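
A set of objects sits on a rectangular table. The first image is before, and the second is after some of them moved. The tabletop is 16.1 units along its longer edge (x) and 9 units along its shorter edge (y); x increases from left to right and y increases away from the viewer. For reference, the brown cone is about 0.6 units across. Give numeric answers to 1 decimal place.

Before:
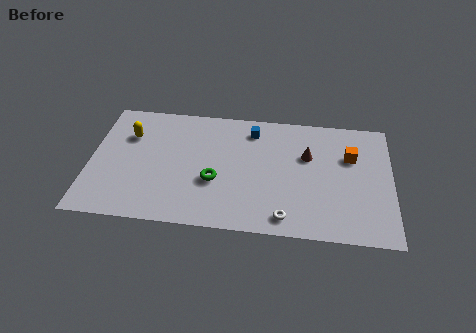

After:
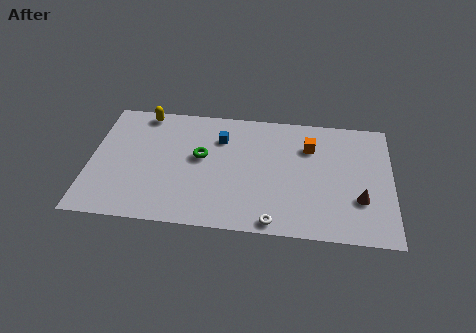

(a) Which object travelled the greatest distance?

the brown cone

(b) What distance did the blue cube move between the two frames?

1.9

The blue cube was near (8.6, 7.4) before and (6.9, 6.6) after, so it travelled √(1.7² + 0.8²) ≈ 1.9 units.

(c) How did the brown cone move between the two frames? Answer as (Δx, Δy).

(2.8, -2.9)

From the two frames, the brown cone sits at roughly (11.6, 5.8) before and (14.4, 2.9) after.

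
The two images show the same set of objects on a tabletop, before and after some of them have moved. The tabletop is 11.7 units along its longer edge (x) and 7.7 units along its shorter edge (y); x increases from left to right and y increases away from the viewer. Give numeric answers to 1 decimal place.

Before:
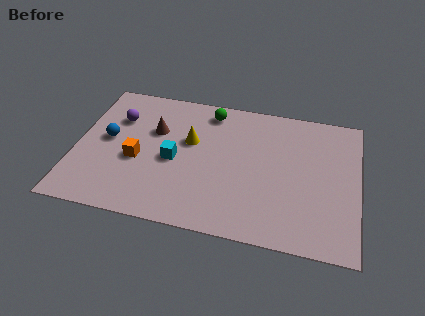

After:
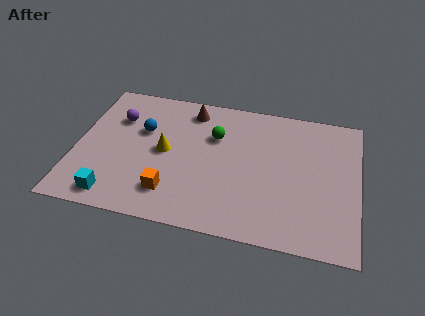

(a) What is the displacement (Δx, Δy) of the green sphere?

(0.3, -1.4)

The green sphere started near (5.4, 6.6) and ended near (5.7, 5.2).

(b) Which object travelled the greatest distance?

the cyan cube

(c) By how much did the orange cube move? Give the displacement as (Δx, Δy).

(1.5, -1.5)

The orange cube was at about (2.6, 3.2) and moved to about (4.1, 1.7).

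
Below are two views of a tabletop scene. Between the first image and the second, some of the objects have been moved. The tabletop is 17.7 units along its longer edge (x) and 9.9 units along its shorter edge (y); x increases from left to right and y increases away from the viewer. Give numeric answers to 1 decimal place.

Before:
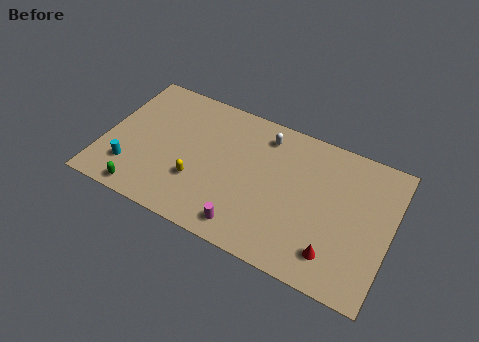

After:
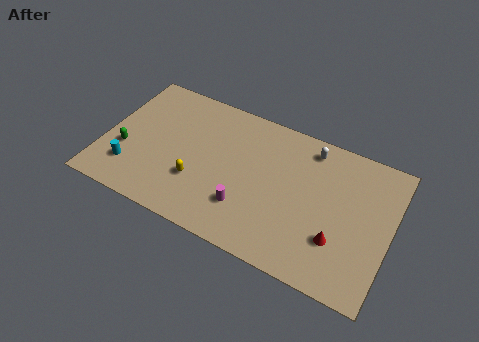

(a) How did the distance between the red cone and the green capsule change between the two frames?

+1.6

Before: roughly 11.7 units apart; after: 13.3. That's 1.6 units further apart.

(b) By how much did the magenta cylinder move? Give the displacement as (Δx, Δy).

(-0.2, 1.3)

The magenta cylinder started near (9.3, 1.4) and ended near (9.1, 2.7).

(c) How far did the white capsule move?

2.8

From (9.6, 8.2) to (12.4, 8.5), the white capsule covered √(2.8² + 0.3²) ≈ 2.8 units.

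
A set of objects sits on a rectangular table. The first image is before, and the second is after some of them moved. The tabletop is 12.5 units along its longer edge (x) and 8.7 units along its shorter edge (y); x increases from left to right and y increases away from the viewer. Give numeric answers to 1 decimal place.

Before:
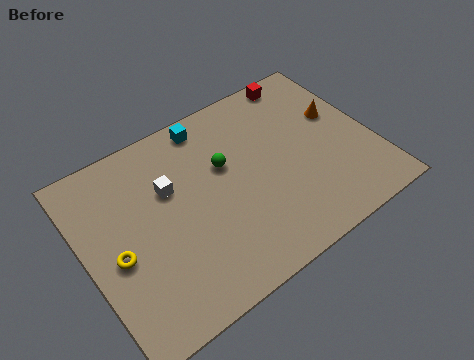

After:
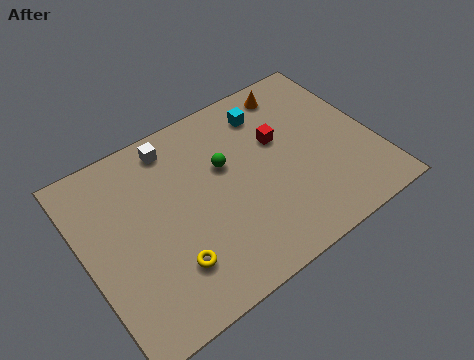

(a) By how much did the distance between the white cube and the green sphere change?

+0.4

Before: roughly 2.4 units apart; after: 2.8. That's 0.4 units further apart.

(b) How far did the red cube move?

3.0

The red cube was near (10.2, 7.9) before and (8.6, 5.4) after, so it travelled √(1.6² + 2.5²) ≈ 3.0 units.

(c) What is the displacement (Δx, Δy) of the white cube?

(0.5, 1.9)

The white cube started near (3.8, 5.6) and ended near (4.3, 7.5).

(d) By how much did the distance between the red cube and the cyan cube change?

-2.7

They were about 4.3 units apart before and 1.6 after — 2.7 units closer together.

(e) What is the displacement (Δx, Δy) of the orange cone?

(-1.6, 2.2)

From the two frames, the orange cone sits at roughly (11.3, 5.3) before and (9.7, 7.5) after.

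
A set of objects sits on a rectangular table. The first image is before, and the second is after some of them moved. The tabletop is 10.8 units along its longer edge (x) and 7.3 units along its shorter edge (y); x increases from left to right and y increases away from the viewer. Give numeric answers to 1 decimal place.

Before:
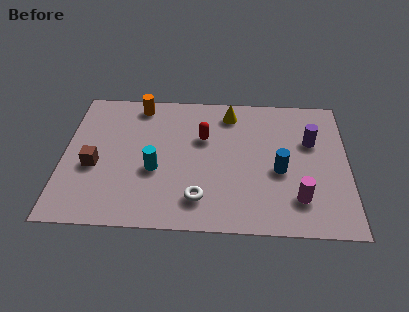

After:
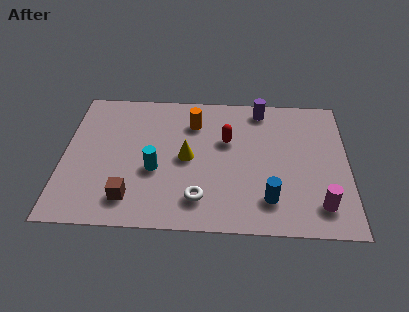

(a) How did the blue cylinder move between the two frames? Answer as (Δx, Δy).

(-0.4, -1.5)

From the two frames, the blue cylinder sits at roughly (8.2, 3.1) before and (7.8, 1.6) after.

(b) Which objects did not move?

the cyan cylinder and the white torus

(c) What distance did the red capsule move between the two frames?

0.9

From (5.3, 4.7) to (6.2, 4.6), the red capsule covered √(0.9² + 0.1²) ≈ 0.9 units.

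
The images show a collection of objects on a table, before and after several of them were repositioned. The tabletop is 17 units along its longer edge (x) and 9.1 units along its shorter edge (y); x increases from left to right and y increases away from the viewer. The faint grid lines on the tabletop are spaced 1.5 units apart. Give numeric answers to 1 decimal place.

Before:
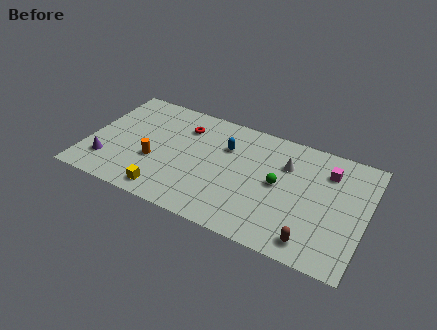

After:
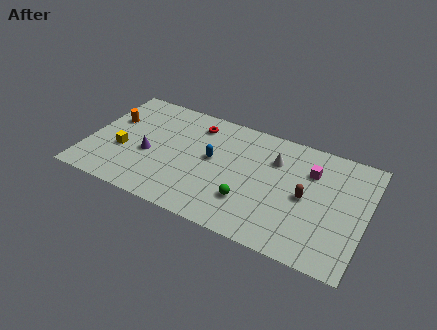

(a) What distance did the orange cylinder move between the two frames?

3.8

The orange cylinder was near (4.2, 3.4) before and (1.2, 5.8) after, so it travelled √(3.0² + 2.4²) ≈ 3.8 units.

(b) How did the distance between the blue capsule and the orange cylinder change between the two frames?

+1.4

They were about 5.0 units apart before and 6.4 after — 1.4 units further apart.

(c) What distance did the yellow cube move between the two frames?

3.8

From (5.2, 1.2) to (2.2, 3.5), the yellow cube covered √(3.0² + 2.3²) ≈ 3.8 units.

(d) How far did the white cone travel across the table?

0.7

The white cone was near (12.0, 6.4) before and (11.3, 6.5) after, so it travelled √(0.7² + 0.1²) ≈ 0.7 units.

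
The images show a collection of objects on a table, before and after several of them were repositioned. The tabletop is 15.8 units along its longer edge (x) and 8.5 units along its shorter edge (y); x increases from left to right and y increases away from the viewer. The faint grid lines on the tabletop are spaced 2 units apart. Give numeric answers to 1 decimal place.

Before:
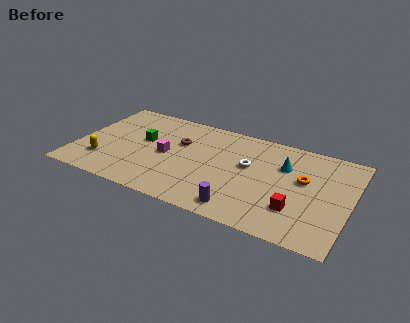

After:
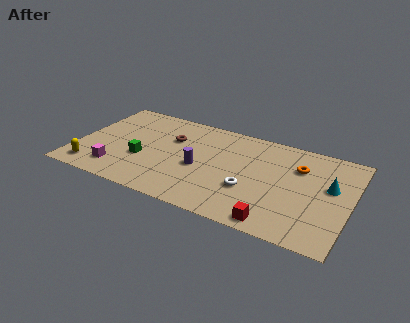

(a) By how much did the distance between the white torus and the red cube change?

-1.3

The distance was about 4.0 in the first image and 2.7 in the second, so they moved 1.3 units closer together.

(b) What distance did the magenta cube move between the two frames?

3.5

The magenta cube moved from about (5.2, 4.1) to (2.6, 1.7), a distance of √(2.6² + 2.4²) ≈ 3.5.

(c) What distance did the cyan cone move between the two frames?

2.8

The cyan cone was near (11.9, 5.8) before and (14.6, 5.0) after, so it travelled √(2.7² + 0.8²) ≈ 2.8 units.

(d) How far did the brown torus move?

0.5

The brown torus moved from about (5.8, 5.5) to (5.3, 5.7), a distance of √(0.5² + 0.2²) ≈ 0.5.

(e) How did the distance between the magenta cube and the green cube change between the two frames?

+0.3

The distance was about 1.7 in the first image and 2.0 in the second, so they moved 0.3 units further apart.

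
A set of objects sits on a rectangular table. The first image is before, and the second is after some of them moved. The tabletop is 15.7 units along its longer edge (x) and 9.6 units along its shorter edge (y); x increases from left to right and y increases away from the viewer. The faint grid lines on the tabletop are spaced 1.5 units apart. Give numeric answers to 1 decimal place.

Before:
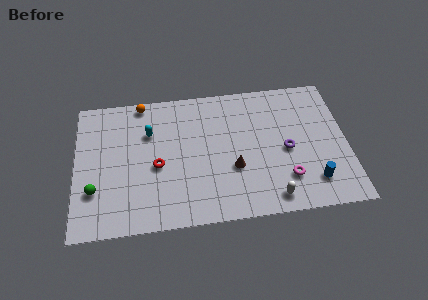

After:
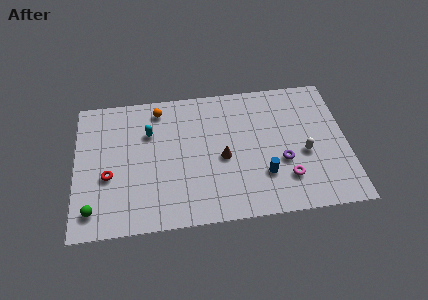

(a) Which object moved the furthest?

the white capsule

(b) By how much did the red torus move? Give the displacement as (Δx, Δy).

(-2.8, -0.4)

The red torus was at about (4.7, 4.2) and moved to about (1.9, 3.8).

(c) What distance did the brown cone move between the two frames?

1.0

The brown cone was near (9.1, 3.5) before and (8.5, 4.3) after, so it travelled √(0.6² + 0.8²) ≈ 1.0 units.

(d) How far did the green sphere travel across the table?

1.3

The green sphere was near (1.1, 2.9) before and (1.0, 1.6) after, so it travelled √(0.1² + 1.3²) ≈ 1.3 units.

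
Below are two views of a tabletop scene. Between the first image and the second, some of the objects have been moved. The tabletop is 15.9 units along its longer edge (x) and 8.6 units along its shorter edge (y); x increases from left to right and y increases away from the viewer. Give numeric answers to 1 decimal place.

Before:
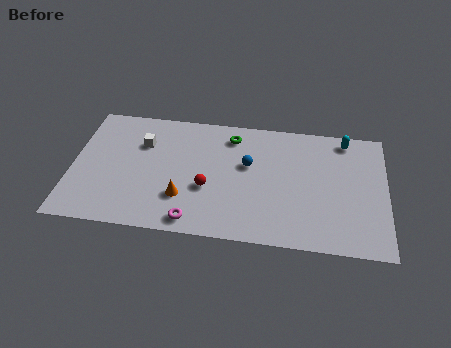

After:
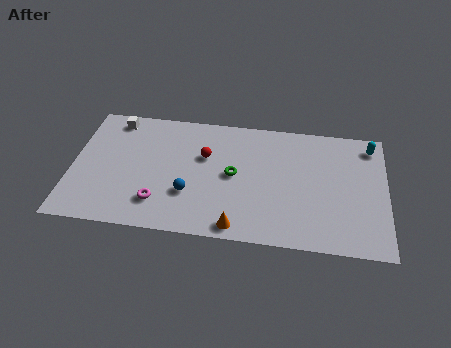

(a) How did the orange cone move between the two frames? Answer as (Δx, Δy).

(2.8, -1.6)

The orange cone was at about (5.7, 2.5) and moved to about (8.5, 0.9).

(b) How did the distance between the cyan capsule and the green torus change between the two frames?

+1.7

They were about 5.8 units apart before and 7.5 after — 1.7 units further apart.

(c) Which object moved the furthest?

the blue sphere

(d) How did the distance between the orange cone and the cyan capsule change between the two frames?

-0.4

The distance was about 9.6 in the first image and 9.2 in the second, so they moved 0.4 units closer together.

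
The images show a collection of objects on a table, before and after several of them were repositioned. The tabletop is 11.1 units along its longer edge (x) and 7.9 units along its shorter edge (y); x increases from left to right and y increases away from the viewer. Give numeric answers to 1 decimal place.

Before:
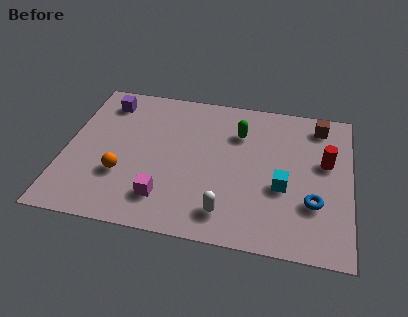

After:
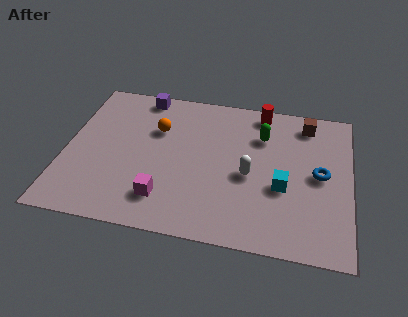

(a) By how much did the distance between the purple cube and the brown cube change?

-1.9

They were about 8.4 units apart before and 6.5 after — 1.9 units closer together.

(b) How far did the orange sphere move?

3.0

From (2.3, 2.6) to (3.5, 5.3), the orange sphere covered √(1.2² + 2.7²) ≈ 3.0 units.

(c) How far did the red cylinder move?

3.5

The red cylinder was near (10.1, 4.7) before and (7.5, 7.0) after, so it travelled √(2.6² + 2.3²) ≈ 3.5 units.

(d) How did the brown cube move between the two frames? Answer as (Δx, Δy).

(-0.5, 0.0)

The brown cube was at about (9.8, 6.7) and moved to about (9.3, 6.7).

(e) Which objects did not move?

the cyan cube and the magenta cube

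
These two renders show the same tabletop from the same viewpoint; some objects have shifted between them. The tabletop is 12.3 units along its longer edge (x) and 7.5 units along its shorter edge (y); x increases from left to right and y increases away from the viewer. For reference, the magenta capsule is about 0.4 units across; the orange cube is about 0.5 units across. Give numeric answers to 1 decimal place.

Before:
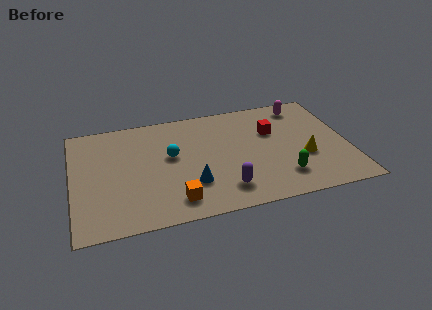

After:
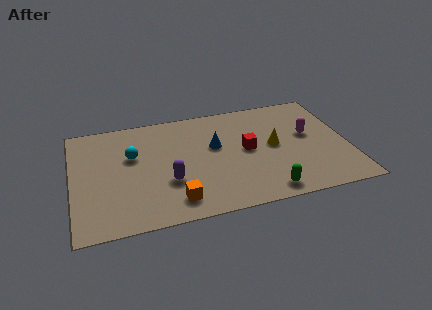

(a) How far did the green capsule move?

1.1

From (9.2, 1.7) to (8.4, 0.9), the green capsule covered √(0.8² + 0.8²) ≈ 1.1 units.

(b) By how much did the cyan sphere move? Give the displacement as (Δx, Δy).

(-1.7, 0.4)

The cyan sphere started near (4.4, 4.3) and ended near (2.7, 4.7).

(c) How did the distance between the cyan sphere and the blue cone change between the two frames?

+1.5

The distance was about 2.2 in the first image and 3.7 in the second, so they moved 1.5 units further apart.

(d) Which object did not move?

the orange cube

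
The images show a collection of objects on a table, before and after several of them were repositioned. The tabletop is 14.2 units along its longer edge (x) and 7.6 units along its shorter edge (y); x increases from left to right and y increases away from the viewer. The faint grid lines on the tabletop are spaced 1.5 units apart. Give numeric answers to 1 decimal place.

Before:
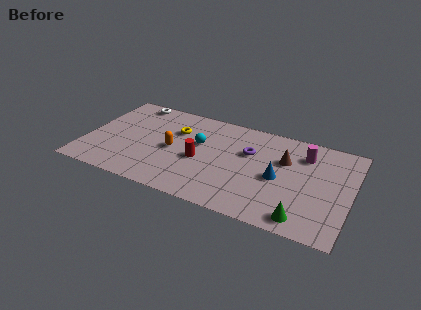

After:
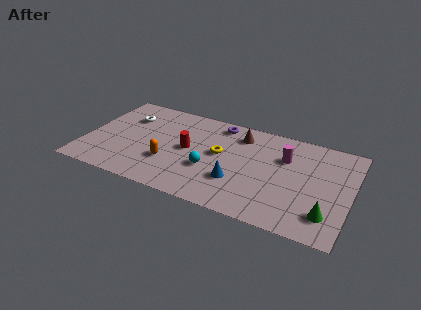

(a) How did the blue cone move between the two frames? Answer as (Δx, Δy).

(-2.1, -1.1)

The blue cone was at about (10.4, 3.5) and moved to about (8.3, 2.4).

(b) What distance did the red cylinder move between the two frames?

0.9

The red cylinder moved from about (6.2, 3.3) to (5.5, 3.9), a distance of √(0.7² + 0.6²) ≈ 0.9.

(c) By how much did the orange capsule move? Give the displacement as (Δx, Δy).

(-0.1, -1.1)

From the two frames, the orange capsule sits at roughly (4.7, 3.6) before and (4.6, 2.5) after.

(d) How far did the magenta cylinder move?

1.2

The magenta cylinder was near (11.6, 5.8) before and (10.6, 5.2) after, so it travelled √(1.0² + 0.6²) ≈ 1.2 units.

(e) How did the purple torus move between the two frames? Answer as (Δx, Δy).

(-1.8, 1.7)

The purple torus was at about (8.7, 4.9) and moved to about (6.9, 6.6).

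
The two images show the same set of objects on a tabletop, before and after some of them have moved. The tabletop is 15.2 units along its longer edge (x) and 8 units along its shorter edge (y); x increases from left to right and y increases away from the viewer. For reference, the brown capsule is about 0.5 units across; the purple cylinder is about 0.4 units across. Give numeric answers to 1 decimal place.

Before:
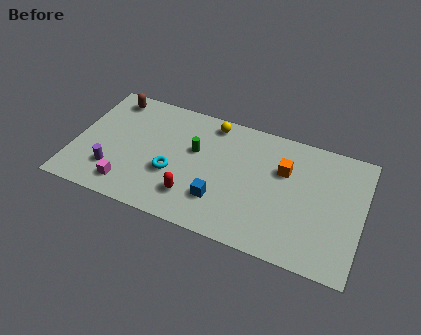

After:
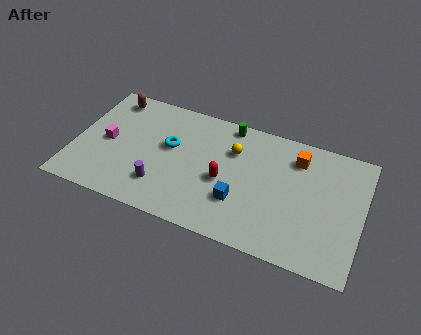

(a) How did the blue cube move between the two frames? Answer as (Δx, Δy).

(1.0, 0.3)

The blue cube was at about (7.9, 2.2) and moved to about (8.9, 2.5).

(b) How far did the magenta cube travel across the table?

2.9

The magenta cube moved from about (3.1, 1.4) to (1.7, 3.9), a distance of √(1.4² + 2.5²) ≈ 2.9.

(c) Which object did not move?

the brown capsule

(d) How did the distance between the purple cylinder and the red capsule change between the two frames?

-0.8

The distance was about 4.3 in the first image and 3.5 in the second, so they moved 0.8 units closer together.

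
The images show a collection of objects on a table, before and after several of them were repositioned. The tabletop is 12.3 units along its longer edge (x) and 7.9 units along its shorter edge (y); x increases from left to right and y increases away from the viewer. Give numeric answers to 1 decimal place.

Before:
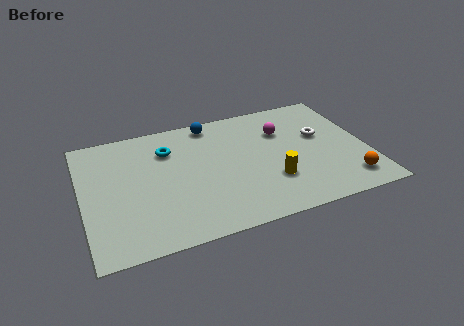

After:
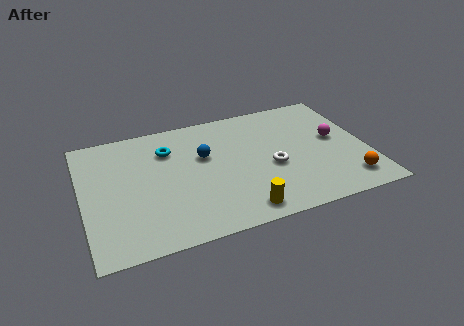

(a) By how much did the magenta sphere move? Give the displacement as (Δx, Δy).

(2.2, -1.2)

From the two frames, the magenta sphere sits at roughly (8.8, 5.5) before and (11.0, 4.3) after.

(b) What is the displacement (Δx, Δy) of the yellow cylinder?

(-1.5, -1.4)

The yellow cylinder started near (8.0, 2.4) and ended near (6.5, 1.0).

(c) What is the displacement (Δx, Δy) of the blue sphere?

(-0.5, -2.1)

From the two frames, the blue sphere sits at roughly (5.8, 7.0) before and (5.3, 4.9) after.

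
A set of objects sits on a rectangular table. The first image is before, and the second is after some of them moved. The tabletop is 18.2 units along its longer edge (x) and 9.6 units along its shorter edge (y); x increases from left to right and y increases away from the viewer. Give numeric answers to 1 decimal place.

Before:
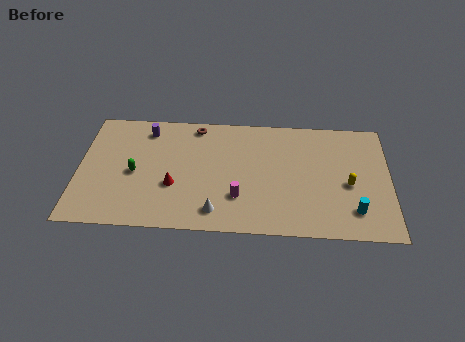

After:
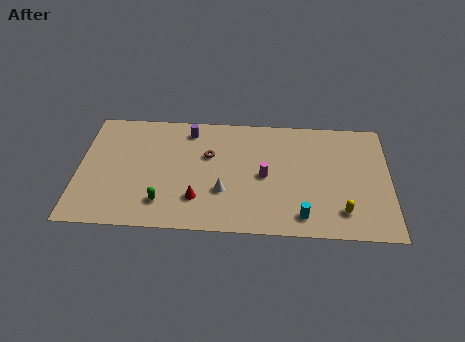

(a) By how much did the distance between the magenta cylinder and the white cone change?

+1.0

The distance was about 1.8 in the first image and 2.8 in the second, so they moved 1.0 units further apart.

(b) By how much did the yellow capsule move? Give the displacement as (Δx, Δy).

(-0.4, -2.2)

The yellow capsule was at about (15.8, 4.2) and moved to about (15.4, 2.0).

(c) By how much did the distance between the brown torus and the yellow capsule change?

-1.2

Before: roughly 10.0 units apart; after: 8.8. That's 1.2 units closer together.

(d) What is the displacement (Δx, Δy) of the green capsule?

(1.7, -2.3)

The green capsule started near (3.3, 4.4) and ended near (5.0, 2.1).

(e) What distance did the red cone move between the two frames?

1.7

The red cone moved from about (5.6, 3.5) to (7.0, 2.5), a distance of √(1.4² + 1.0²) ≈ 1.7.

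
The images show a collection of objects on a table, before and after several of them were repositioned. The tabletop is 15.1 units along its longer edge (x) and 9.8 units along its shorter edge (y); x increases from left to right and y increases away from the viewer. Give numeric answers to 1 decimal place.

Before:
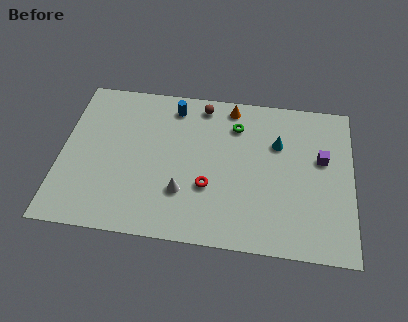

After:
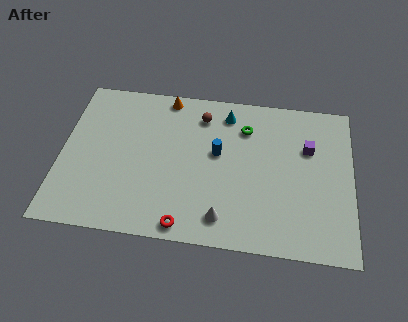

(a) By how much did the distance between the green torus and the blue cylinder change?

-1.1

Before: roughly 3.4 units apart; after: 2.3. That's 1.1 units closer together.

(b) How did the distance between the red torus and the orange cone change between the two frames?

+2.7

The distance was about 5.4 in the first image and 8.1 in the second, so they moved 2.7 units further apart.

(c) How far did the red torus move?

2.7

From (7.7, 3.4) to (6.6, 0.9), the red torus covered √(1.1² + 2.5²) ≈ 2.7 units.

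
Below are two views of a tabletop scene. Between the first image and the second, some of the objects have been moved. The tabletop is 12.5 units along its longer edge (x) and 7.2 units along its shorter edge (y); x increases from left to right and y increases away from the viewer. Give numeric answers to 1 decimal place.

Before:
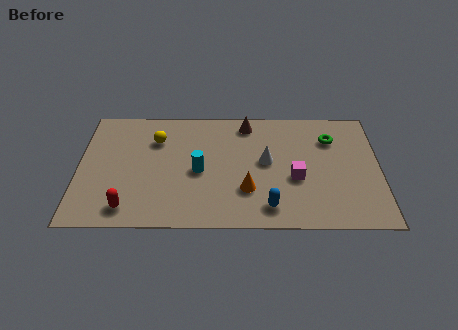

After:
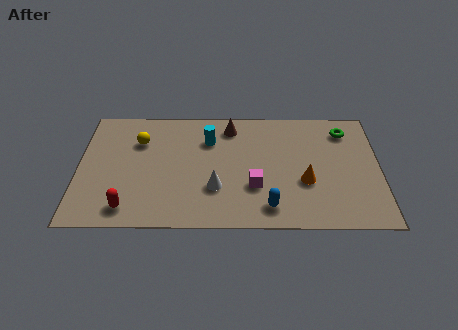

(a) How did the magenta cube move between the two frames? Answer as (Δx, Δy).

(-1.7, -0.5)

The magenta cube started near (9.0, 2.9) and ended near (7.3, 2.4).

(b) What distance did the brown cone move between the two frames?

0.7

The brown cone moved from about (7.0, 6.2) to (6.3, 6.0), a distance of √(0.7² + 0.2²) ≈ 0.7.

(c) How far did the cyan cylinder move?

1.9

From (5.0, 3.3) to (5.4, 5.2), the cyan cylinder covered √(0.4² + 1.9²) ≈ 1.9 units.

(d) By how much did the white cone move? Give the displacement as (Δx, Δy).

(-2.1, -1.6)

The white cone was at about (7.8, 3.9) and moved to about (5.7, 2.3).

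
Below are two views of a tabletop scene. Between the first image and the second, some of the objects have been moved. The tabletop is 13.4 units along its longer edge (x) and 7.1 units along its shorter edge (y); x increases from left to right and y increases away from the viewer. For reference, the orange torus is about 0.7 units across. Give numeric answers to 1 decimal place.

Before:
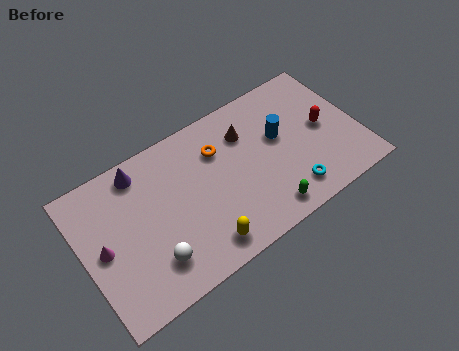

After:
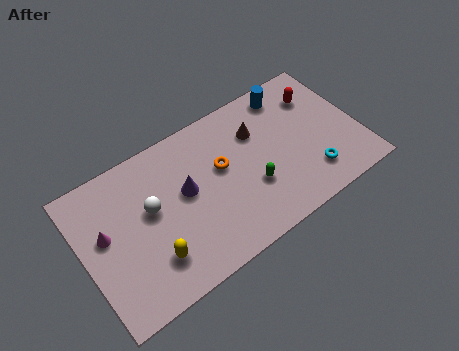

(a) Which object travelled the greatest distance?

the purple cone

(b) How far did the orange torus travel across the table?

0.9

The orange torus was near (6.8, 5.1) before and (6.8, 4.2) after, so it travelled √(0.0² + 0.9²) ≈ 0.9 units.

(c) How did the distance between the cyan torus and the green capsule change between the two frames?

+1.6

The distance was about 1.3 in the first image and 2.9 in the second, so they moved 1.6 units further apart.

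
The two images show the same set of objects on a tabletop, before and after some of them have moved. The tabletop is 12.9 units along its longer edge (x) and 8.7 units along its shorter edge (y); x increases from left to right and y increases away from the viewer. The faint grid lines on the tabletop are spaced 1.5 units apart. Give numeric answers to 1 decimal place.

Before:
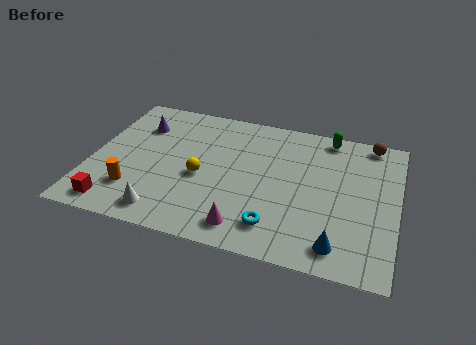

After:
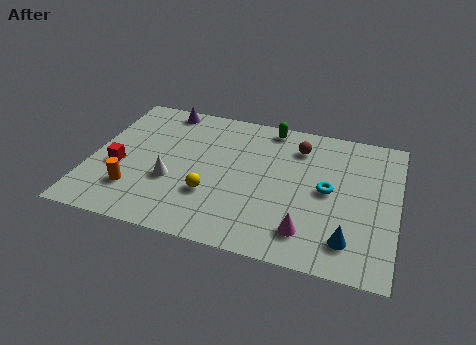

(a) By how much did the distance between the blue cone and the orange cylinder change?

+0.4

The distance was about 8.6 in the first image and 9.0 in the second, so they moved 0.4 units further apart.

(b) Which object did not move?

the orange cylinder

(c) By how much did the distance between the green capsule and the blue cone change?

+0.6

They were about 6.5 units apart before and 7.1 after — 0.6 units further apart.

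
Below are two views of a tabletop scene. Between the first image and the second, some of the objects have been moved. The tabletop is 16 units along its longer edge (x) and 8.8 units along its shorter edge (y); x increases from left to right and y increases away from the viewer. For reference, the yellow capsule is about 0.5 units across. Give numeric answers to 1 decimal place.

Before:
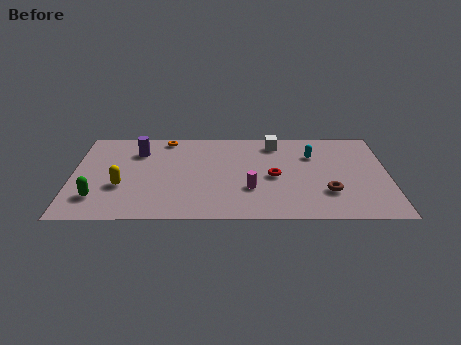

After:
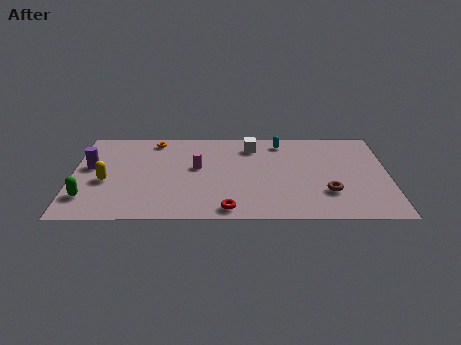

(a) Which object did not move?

the brown torus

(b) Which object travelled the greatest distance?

the red torus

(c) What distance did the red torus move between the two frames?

3.9

The red torus was near (10.2, 4.1) before and (7.9, 1.0) after, so it travelled √(2.3² + 3.1²) ≈ 3.9 units.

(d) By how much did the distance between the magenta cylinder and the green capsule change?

-1.5

Before: roughly 7.7 units apart; after: 6.2. That's 1.5 units closer together.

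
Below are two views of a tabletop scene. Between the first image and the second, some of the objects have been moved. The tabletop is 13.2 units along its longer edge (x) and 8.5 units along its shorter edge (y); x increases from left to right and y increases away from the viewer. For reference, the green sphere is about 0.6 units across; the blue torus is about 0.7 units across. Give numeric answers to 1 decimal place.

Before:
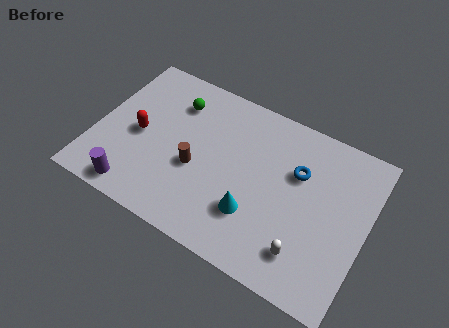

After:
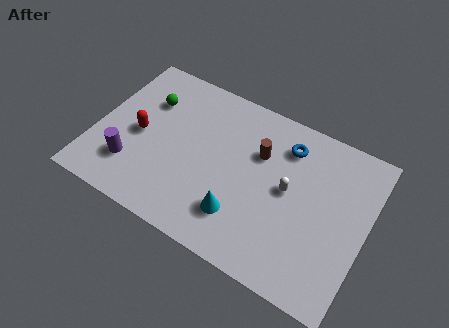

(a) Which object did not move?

the red capsule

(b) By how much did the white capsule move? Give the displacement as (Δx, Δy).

(-1.2, 2.7)

The white capsule started near (10.6, 1.8) and ended near (9.4, 4.5).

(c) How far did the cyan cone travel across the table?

0.7

The cyan cone moved from about (8.0, 2.5) to (7.4, 2.1), a distance of √(0.6² + 0.4²) ≈ 0.7.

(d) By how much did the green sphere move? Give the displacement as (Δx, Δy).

(-1.3, -0.5)

The green sphere started near (3.5, 6.5) and ended near (2.2, 6.0).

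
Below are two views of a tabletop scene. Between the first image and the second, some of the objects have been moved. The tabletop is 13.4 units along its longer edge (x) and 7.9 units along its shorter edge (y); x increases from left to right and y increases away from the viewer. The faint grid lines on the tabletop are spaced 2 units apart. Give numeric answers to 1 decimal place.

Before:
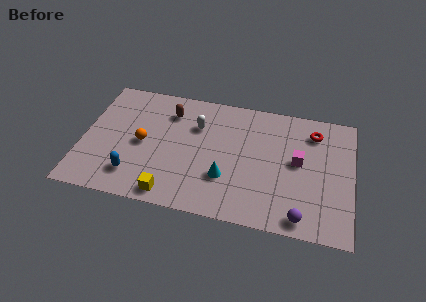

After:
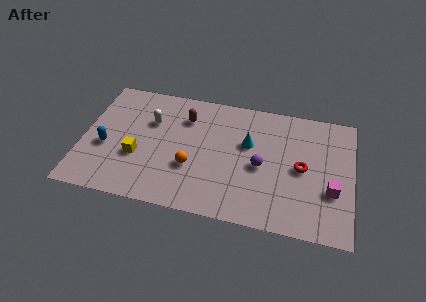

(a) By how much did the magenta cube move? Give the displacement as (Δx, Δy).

(1.7, -1.5)

The magenta cube was at about (10.7, 4.3) and moved to about (12.4, 2.8).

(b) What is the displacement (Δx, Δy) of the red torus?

(-0.5, -2.4)

The red torus was at about (11.4, 6.3) and moved to about (10.9, 3.9).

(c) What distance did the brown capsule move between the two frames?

0.8

The brown capsule was near (4.2, 6.1) before and (5.0, 5.9) after, so it travelled √(0.8² + 0.2²) ≈ 0.8 units.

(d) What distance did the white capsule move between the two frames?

2.3

From (5.6, 5.5) to (3.3, 5.3), the white capsule covered √(2.3² + 0.2²) ≈ 2.3 units.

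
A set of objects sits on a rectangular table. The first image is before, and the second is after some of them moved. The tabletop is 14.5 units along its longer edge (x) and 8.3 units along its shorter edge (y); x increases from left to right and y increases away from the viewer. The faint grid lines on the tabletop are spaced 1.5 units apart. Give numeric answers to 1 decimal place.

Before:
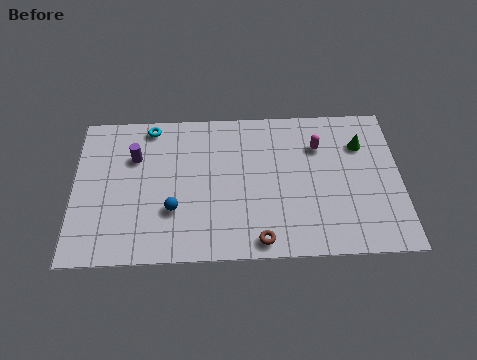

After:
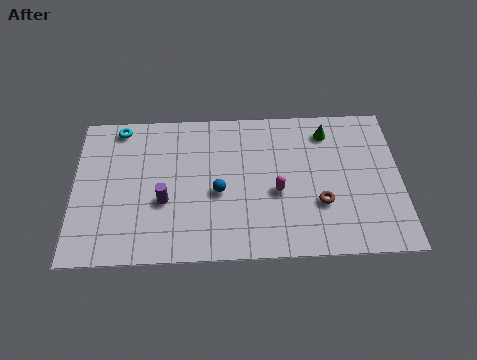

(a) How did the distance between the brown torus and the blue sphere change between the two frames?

+0.4

The distance was about 4.2 in the first image and 4.6 in the second, so they moved 0.4 units further apart.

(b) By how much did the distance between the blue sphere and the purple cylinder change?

-1.0

Before: roughly 3.4 units apart; after: 2.4. That's 1.0 units closer together.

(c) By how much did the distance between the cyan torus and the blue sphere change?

+1.0

They were about 4.8 units apart before and 5.8 after — 1.0 units further apart.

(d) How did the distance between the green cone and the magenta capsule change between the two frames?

+2.1

Before: roughly 1.9 units apart; after: 4.0. That's 2.1 units further apart.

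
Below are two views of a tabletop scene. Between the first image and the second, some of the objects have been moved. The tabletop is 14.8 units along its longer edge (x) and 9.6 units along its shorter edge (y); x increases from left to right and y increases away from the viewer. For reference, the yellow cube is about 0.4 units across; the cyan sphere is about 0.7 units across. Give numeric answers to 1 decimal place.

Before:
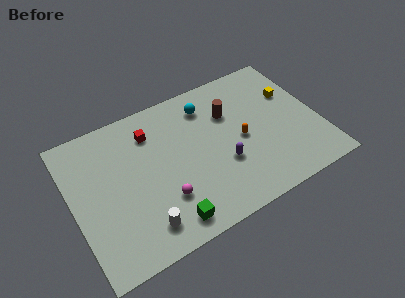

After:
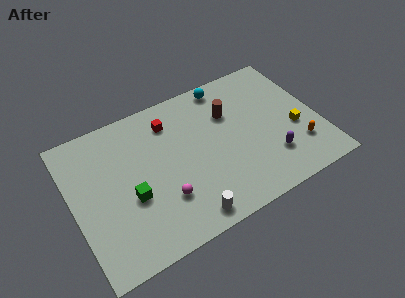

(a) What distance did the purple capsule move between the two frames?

2.9

The purple capsule moved from about (8.8, 3.4) to (11.6, 2.5), a distance of √(2.8² + 0.9²) ≈ 2.9.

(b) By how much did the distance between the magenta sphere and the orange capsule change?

+2.9

Before: roughly 5.3 units apart; after: 8.2. That's 2.9 units further apart.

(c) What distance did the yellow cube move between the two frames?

2.5

The yellow cube was near (13.5, 6.3) before and (13.3, 3.8) after, so it travelled √(0.2² + 2.5²) ≈ 2.5 units.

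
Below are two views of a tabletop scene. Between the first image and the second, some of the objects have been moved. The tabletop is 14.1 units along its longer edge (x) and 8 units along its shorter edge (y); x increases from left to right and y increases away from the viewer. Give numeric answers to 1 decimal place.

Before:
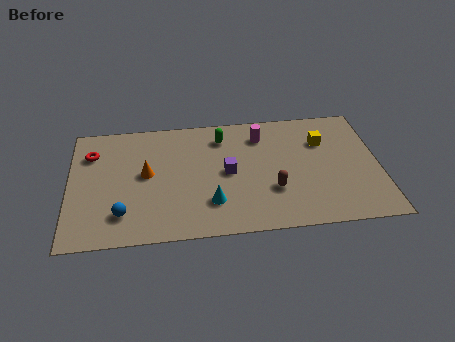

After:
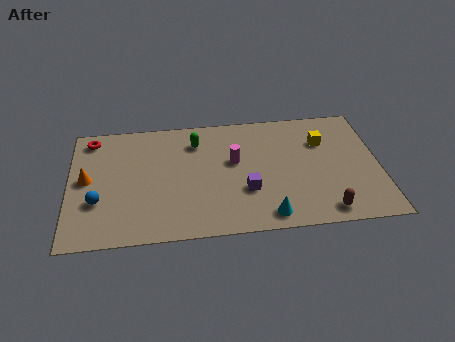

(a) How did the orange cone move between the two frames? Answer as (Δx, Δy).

(-2.7, -0.1)

The orange cone started near (3.5, 4.3) and ended near (0.8, 4.2).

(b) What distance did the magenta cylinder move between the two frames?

2.1

The magenta cylinder moved from about (8.8, 6.3) to (7.5, 4.7), a distance of √(1.3² + 1.6²) ≈ 2.1.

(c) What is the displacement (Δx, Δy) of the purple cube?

(0.8, -1.3)

From the two frames, the purple cube sits at roughly (7.2, 4.0) before and (8.0, 2.7) after.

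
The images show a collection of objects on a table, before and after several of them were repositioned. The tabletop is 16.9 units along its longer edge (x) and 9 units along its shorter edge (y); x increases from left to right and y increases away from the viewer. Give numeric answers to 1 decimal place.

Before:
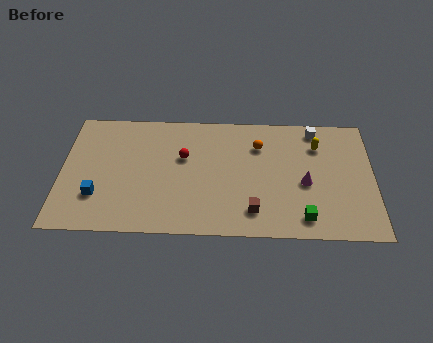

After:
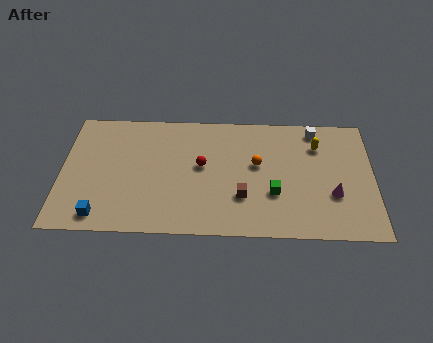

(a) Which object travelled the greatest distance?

the green cube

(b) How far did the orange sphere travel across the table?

1.4

From (10.7, 6.6) to (10.6, 5.2), the orange sphere covered √(0.1² + 1.4²) ≈ 1.4 units.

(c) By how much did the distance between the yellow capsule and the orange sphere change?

+0.4

They were about 3.2 units apart before and 3.6 after — 0.4 units further apart.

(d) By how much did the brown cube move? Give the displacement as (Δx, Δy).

(-0.6, 1.0)

The brown cube started near (10.4, 1.8) and ended near (9.8, 2.8).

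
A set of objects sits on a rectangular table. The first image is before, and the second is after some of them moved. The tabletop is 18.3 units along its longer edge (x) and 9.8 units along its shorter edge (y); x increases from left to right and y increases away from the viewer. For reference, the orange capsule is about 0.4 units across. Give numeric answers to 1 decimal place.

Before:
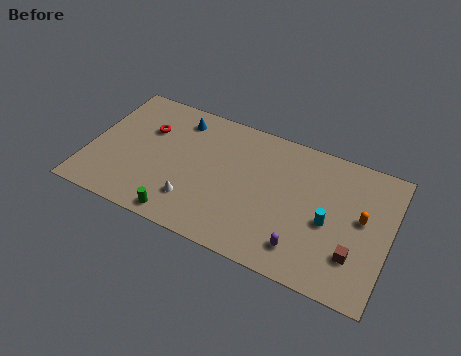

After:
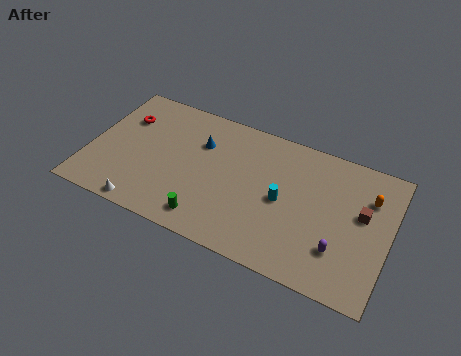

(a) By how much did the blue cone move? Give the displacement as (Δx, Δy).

(1.5, -1.3)

From the two frames, the blue cone sits at roughly (5.1, 8.1) before and (6.6, 6.8) after.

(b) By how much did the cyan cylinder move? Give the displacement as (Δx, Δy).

(-2.8, 0.4)

The cyan cylinder was at about (14.7, 4.3) and moved to about (11.9, 4.7).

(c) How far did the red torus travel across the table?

1.5

The red torus moved from about (3.3, 6.6) to (1.8, 6.9), a distance of √(1.5² + 0.3²) ≈ 1.5.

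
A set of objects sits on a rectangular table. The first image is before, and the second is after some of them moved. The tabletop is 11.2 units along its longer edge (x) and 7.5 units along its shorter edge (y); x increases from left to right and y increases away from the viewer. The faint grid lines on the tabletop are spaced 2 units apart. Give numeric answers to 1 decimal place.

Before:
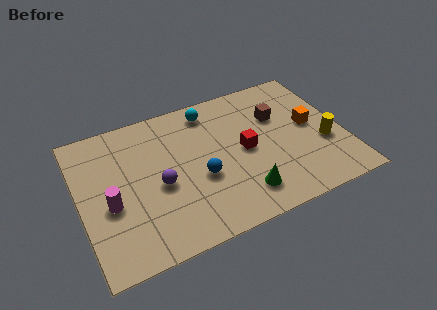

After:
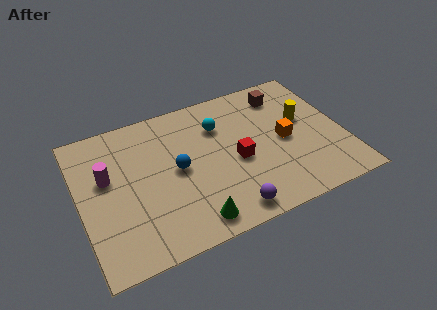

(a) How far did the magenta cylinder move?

1.4

The magenta cylinder was near (1.2, 3.1) before and (1.2, 4.5) after, so it travelled √(0.0² + 1.4²) ≈ 1.4 units.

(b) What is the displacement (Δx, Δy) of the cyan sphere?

(0.3, -1.0)

The cyan sphere was at about (5.8, 6.4) and moved to about (6.1, 5.4).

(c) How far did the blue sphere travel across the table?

1.2

The blue sphere was near (5.0, 3.0) before and (4.1, 3.8) after, so it travelled √(0.9² + 0.8²) ≈ 1.2 units.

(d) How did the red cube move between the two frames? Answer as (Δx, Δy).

(-0.4, -0.4)

The red cube started near (7.0, 3.7) and ended near (6.6, 3.3).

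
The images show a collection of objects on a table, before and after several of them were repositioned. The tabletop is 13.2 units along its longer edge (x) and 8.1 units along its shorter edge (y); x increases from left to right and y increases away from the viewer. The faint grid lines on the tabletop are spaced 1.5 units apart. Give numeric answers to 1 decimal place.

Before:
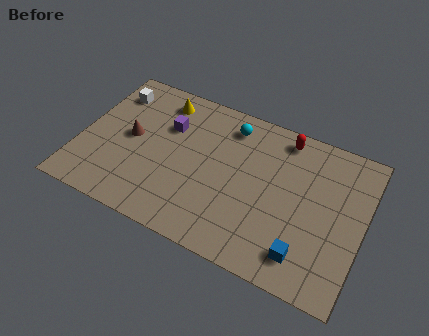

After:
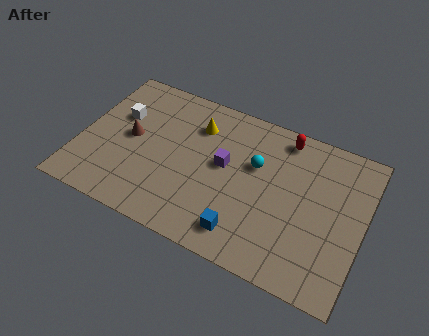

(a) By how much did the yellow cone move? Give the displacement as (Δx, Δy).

(1.8, -0.7)

The yellow cone started near (3.4, 6.8) and ended near (5.2, 6.1).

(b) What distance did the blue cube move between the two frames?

2.8

From (10.8, 1.5) to (8.0, 1.4), the blue cube covered √(2.8² + 0.1²) ≈ 2.8 units.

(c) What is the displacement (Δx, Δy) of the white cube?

(0.5, -1.2)

From the two frames, the white cube sits at roughly (1.1, 6.4) before and (1.6, 5.2) after.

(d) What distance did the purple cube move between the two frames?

3.0

From (3.9, 5.5) to (6.7, 4.5), the purple cube covered √(2.8² + 1.0²) ≈ 3.0 units.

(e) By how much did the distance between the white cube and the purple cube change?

+2.2

The distance was about 2.9 in the first image and 5.1 in the second, so they moved 2.2 units further apart.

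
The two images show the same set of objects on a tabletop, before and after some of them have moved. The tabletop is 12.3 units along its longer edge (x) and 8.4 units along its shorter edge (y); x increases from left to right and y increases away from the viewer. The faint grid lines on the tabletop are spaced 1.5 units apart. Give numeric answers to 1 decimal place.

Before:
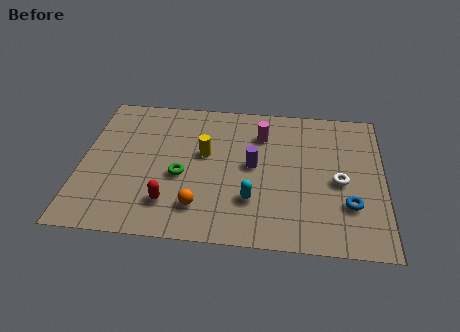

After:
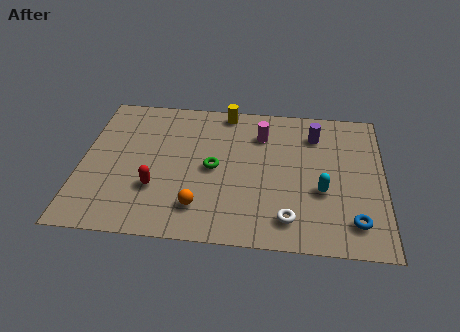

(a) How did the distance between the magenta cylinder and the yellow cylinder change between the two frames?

-0.7

Before: roughly 2.7 units apart; after: 2.0. That's 0.7 units closer together.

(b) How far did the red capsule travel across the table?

1.0

The red capsule was near (3.7, 1.9) before and (3.1, 2.7) after, so it travelled √(0.6² + 0.8²) ≈ 1.0 units.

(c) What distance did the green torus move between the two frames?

1.4

From (4.1, 3.5) to (5.4, 4.1), the green torus covered √(1.3² + 0.6²) ≈ 1.4 units.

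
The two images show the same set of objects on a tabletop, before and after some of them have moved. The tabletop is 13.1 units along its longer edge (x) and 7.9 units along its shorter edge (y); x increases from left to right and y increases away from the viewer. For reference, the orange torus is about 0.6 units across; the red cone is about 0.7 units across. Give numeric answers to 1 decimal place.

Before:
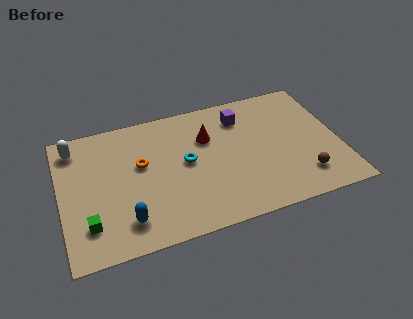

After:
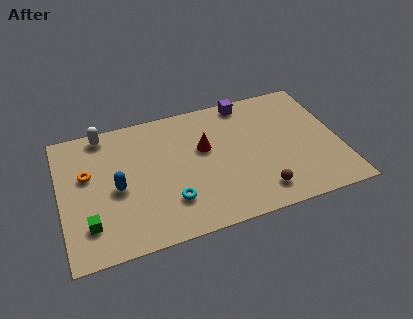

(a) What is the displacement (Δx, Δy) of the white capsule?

(1.4, 0.5)

The white capsule was at about (0.8, 6.6) and moved to about (2.2, 7.1).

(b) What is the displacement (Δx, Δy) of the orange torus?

(-2.5, 0.1)

The orange torus was at about (3.8, 4.7) and moved to about (1.3, 4.8).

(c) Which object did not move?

the green cube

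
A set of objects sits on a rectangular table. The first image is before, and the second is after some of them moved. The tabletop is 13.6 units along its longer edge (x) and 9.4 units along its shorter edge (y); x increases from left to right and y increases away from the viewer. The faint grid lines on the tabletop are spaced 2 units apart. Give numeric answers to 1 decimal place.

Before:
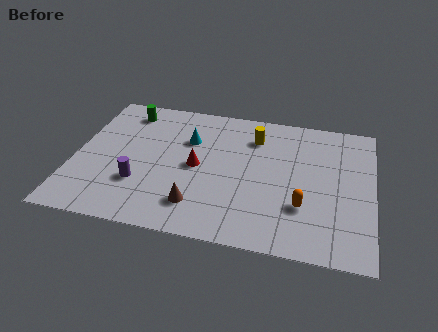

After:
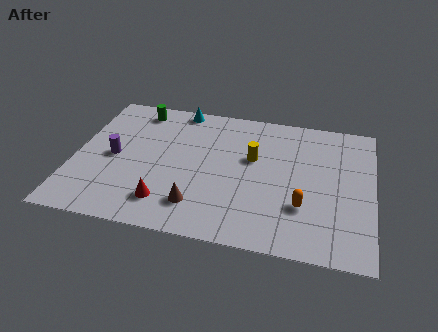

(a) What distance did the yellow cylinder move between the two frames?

1.5

From (8.1, 7.2) to (8.1, 5.7), the yellow cylinder covered √(0.0² + 1.5²) ≈ 1.5 units.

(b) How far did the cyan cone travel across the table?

2.3

The cyan cone was near (5.1, 6.4) before and (4.5, 8.6) after, so it travelled √(0.6² + 2.2²) ≈ 2.3 units.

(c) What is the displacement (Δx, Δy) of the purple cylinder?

(-1.3, 1.6)

From the two frames, the purple cylinder sits at roughly (3.1, 2.9) before and (1.8, 4.5) after.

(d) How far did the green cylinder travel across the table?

0.5

The green cylinder moved from about (2.1, 7.9) to (2.6, 8.1), a distance of √(0.5² + 0.2²) ≈ 0.5.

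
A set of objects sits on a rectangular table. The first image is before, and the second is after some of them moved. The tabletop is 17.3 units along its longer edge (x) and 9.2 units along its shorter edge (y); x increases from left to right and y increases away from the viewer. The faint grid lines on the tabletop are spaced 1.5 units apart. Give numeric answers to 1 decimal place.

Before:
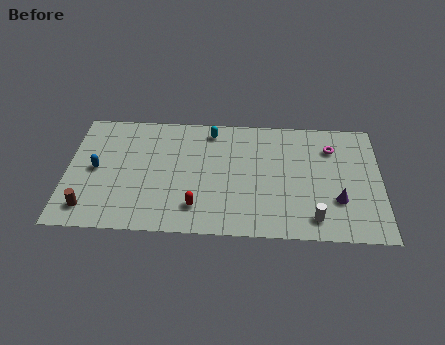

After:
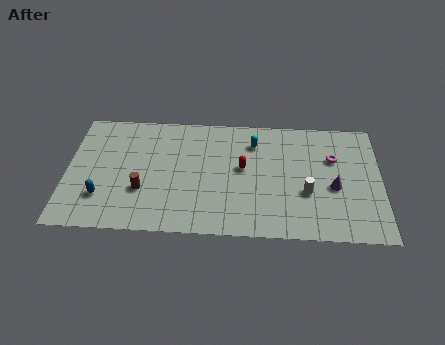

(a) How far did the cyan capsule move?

2.5

The cyan capsule moved from about (7.9, 7.9) to (10.3, 7.1), a distance of √(2.4² + 0.8²) ≈ 2.5.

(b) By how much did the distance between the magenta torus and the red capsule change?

-3.8

The distance was about 8.9 in the first image and 5.1 in the second, so they moved 3.8 units closer together.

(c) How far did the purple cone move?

1.0

From (14.9, 2.9) to (14.7, 3.9), the purple cone covered √(0.2² + 1.0²) ≈ 1.0 units.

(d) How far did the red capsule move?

4.0

The red capsule was near (7.2, 2.0) before and (9.7, 5.1) after, so it travelled √(2.5² + 3.1²) ≈ 4.0 units.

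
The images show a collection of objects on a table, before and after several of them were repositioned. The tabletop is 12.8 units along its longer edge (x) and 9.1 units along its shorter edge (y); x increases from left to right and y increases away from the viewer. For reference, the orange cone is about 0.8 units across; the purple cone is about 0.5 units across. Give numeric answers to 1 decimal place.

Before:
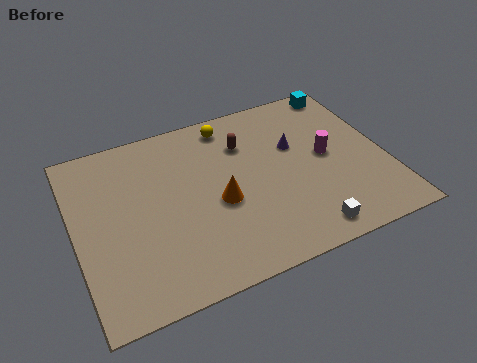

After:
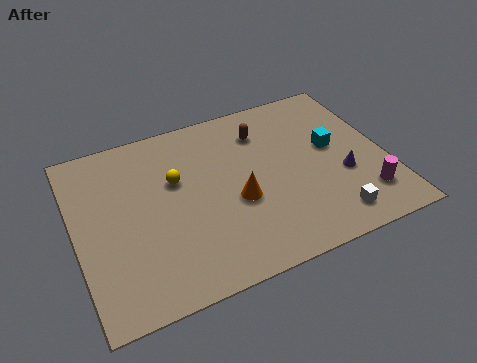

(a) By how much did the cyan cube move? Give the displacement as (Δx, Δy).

(-1.0, -3.1)

From the two frames, the cyan cube sits at roughly (11.7, 8.2) before and (10.7, 5.1) after.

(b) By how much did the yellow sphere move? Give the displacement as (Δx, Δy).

(-2.5, -2.2)

The yellow sphere was at about (6.7, 7.9) and moved to about (4.2, 5.7).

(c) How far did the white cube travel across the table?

1.1

The white cube was near (9.0, 1.1) before and (10.1, 1.4) after, so it travelled √(1.1² + 0.3²) ≈ 1.1 units.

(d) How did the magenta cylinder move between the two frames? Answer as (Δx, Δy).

(1.2, -2.7)

The magenta cylinder started near (10.4, 4.7) and ended near (11.6, 2.0).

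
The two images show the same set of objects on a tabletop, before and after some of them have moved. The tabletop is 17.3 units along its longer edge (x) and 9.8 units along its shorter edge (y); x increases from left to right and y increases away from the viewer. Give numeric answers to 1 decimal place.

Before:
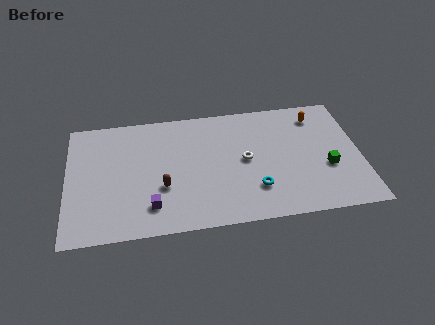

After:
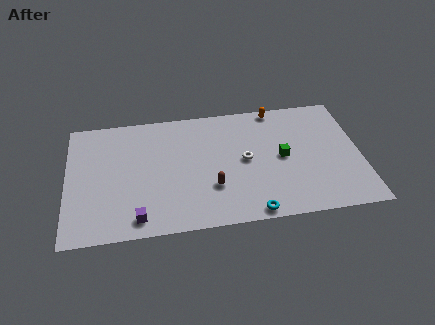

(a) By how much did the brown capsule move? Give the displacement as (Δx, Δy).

(2.9, -0.4)

The brown capsule started near (5.6, 3.5) and ended near (8.5, 3.1).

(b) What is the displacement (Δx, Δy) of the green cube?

(-2.6, 1.2)

The green cube was at about (15.3, 3.7) and moved to about (12.7, 4.9).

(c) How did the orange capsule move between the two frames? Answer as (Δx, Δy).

(-2.4, 1.0)

The orange capsule was at about (14.9, 8.0) and moved to about (12.5, 9.0).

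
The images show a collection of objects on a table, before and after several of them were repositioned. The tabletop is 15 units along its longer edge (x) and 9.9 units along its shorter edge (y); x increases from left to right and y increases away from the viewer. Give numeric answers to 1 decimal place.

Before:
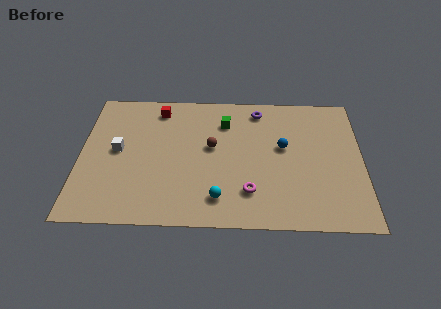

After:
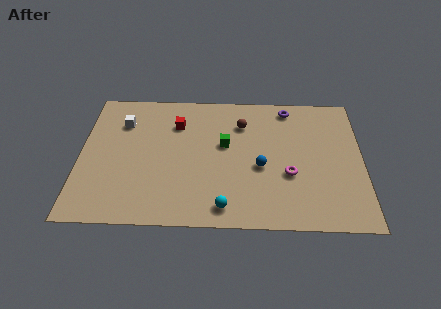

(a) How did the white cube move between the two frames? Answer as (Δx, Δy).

(0.2, 2.1)

The white cube was at about (2.0, 5.2) and moved to about (2.2, 7.3).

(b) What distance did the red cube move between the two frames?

1.5

The red cube moved from about (4.1, 8.4) to (5.1, 7.3), a distance of √(1.0² + 1.1²) ≈ 1.5.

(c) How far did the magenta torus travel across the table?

2.5

The magenta torus was near (9.0, 2.4) before and (11.1, 3.7) after, so it travelled √(2.1² + 1.3²) ≈ 2.5 units.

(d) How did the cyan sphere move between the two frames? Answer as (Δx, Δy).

(0.3, -0.6)

The cyan sphere started near (7.4, 1.9) and ended near (7.7, 1.3).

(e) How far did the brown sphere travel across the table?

2.4

From (7.0, 5.6) to (8.6, 7.4), the brown sphere covered √(1.6² + 1.8²) ≈ 2.4 units.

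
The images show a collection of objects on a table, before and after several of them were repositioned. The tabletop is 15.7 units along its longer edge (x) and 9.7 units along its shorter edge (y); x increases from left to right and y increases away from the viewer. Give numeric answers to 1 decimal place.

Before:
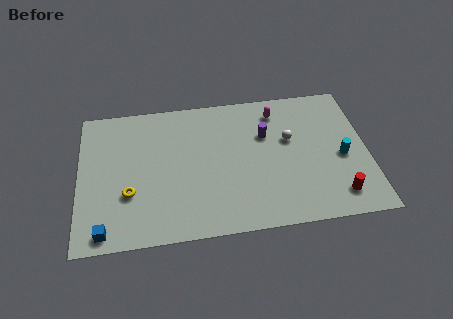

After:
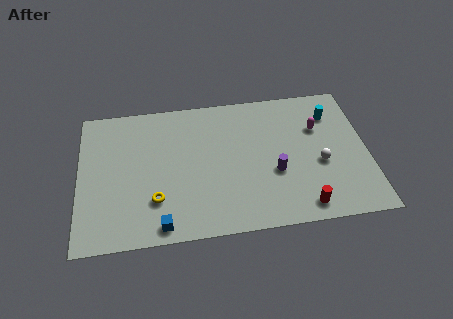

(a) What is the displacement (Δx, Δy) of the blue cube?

(3.0, 0.0)

From the two frames, the blue cube sits at roughly (1.4, 1.0) before and (4.4, 1.0) after.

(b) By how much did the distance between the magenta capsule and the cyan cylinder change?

-3.8

Before: roughly 5.0 units apart; after: 1.2. That's 3.8 units closer together.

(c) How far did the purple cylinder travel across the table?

2.7

From (10.2, 6.4) to (10.6, 3.7), the purple cylinder covered √(0.4² + 2.7²) ≈ 2.7 units.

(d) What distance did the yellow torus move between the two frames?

1.5

The yellow torus was near (2.7, 3.3) before and (4.1, 2.7) after, so it travelled √(1.4² + 0.6²) ≈ 1.5 units.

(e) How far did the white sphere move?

2.5

From (11.5, 5.9) to (13.1, 4.0), the white sphere covered √(1.6² + 1.9²) ≈ 2.5 units.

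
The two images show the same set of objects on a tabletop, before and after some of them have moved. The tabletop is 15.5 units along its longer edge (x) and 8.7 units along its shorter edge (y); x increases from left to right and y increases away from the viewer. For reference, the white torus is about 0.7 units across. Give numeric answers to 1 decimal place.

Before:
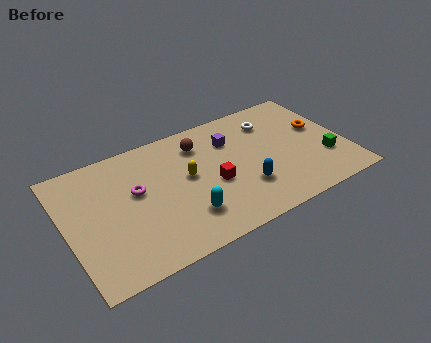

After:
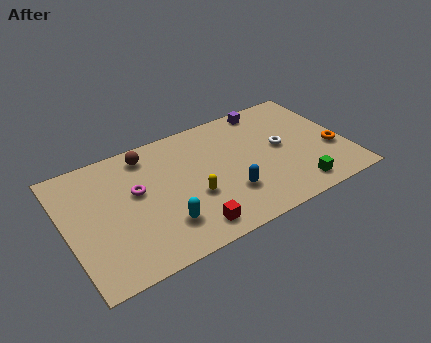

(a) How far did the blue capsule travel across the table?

0.9

The blue capsule moved from about (9.6, 2.6) to (8.7, 2.6), a distance of √(0.9² + 0.0²) ≈ 0.9.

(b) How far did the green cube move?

2.4

The green cube moved from about (14.2, 2.7) to (12.3, 1.3), a distance of √(1.9² + 1.4²) ≈ 2.4.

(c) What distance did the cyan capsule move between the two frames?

1.2

From (6.2, 2.2) to (5.0, 2.2), the cyan capsule covered √(1.2² + 0.0²) ≈ 1.2 units.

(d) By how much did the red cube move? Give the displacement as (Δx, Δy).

(-1.7, -2.4)

The red cube was at about (8.0, 3.7) and moved to about (6.3, 1.3).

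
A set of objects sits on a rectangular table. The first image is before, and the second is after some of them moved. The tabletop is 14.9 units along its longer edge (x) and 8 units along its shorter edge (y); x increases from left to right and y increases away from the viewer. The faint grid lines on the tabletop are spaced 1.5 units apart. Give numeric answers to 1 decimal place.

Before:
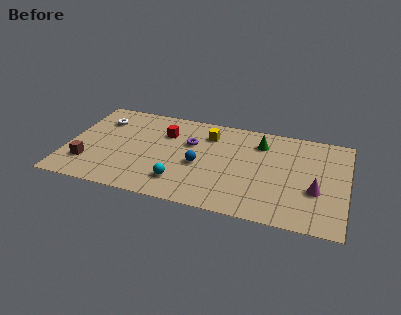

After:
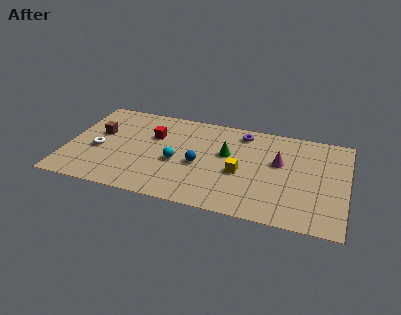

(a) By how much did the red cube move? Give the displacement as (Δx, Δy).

(-0.6, -0.4)

From the two frames, the red cube sits at roughly (5.1, 5.7) before and (4.5, 5.3) after.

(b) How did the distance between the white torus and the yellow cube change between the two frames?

+1.8

Before: roughly 5.8 units apart; after: 7.6. That's 1.8 units further apart.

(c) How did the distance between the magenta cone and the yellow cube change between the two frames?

-4.3

They were about 6.7 units apart before and 2.4 after — 4.3 units closer together.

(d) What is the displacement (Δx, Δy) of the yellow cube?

(1.9, -2.8)

The yellow cube was at about (7.4, 6.2) and moved to about (9.3, 3.4).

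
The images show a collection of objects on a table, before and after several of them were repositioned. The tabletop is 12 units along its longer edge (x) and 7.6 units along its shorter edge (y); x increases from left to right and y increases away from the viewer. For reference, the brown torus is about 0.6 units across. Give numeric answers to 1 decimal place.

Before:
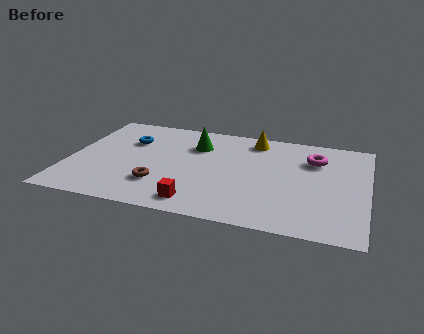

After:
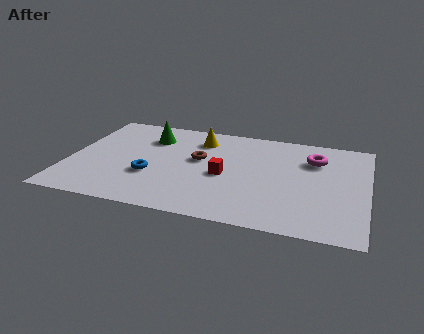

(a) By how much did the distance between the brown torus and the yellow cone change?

-4.0

They were about 5.6 units apart before and 1.6 after — 4.0 units closer together.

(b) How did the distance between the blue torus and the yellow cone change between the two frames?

-1.5

Before: roughly 5.2 units apart; after: 3.7. That's 1.5 units closer together.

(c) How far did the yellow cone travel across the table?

2.3

The yellow cone moved from about (7.3, 6.5) to (5.1, 6.0), a distance of √(2.2² + 0.5²) ≈ 2.3.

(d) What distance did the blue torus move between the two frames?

2.7

From (2.3, 5.2) to (3.4, 2.7), the blue torus covered √(1.1² + 2.5²) ≈ 2.7 units.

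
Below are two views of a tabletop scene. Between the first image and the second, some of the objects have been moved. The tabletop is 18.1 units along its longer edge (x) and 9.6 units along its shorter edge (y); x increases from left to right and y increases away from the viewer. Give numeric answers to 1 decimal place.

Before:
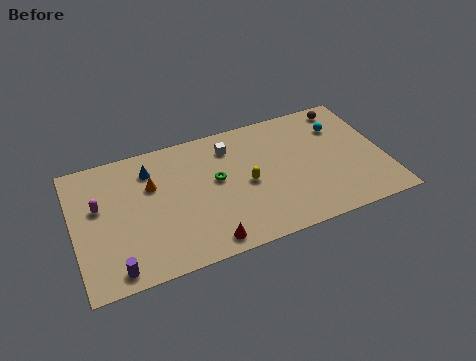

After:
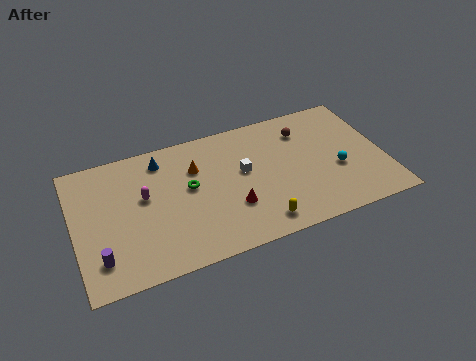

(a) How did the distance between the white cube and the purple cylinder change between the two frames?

-0.5

They were about 9.7 units apart before and 9.2 after — 0.5 units closer together.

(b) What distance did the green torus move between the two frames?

1.6

The green torus moved from about (8.3, 5.4) to (6.7, 5.4), a distance of √(1.6² + 0.0²) ≈ 1.6.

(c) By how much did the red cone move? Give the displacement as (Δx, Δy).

(1.7, 2.0)

The red cone was at about (7.3, 1.1) and moved to about (9.0, 3.1).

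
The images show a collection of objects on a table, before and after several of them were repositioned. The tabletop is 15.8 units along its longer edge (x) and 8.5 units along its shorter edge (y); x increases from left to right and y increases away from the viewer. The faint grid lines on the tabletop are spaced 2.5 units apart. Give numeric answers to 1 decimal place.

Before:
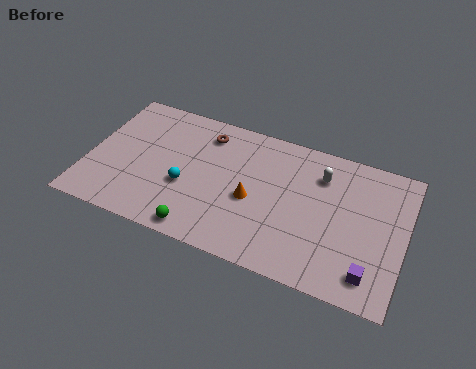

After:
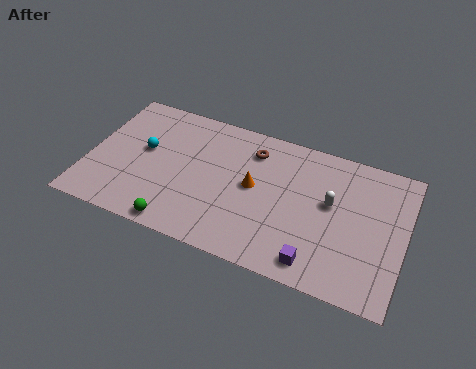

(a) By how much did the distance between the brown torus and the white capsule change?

-1.4

The distance was about 5.9 in the first image and 4.5 in the second, so they moved 1.4 units closer together.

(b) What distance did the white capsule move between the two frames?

1.6

The white capsule moved from about (11.5, 6.4) to (12.1, 4.9), a distance of √(0.6² + 1.5²) ≈ 1.6.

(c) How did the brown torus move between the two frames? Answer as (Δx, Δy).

(2.4, -0.2)

From the two frames, the brown torus sits at roughly (5.6, 6.9) before and (8.0, 6.7) after.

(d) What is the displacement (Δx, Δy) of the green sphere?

(-1.1, -0.1)

The green sphere was at about (6.0, 0.9) and moved to about (4.9, 0.8).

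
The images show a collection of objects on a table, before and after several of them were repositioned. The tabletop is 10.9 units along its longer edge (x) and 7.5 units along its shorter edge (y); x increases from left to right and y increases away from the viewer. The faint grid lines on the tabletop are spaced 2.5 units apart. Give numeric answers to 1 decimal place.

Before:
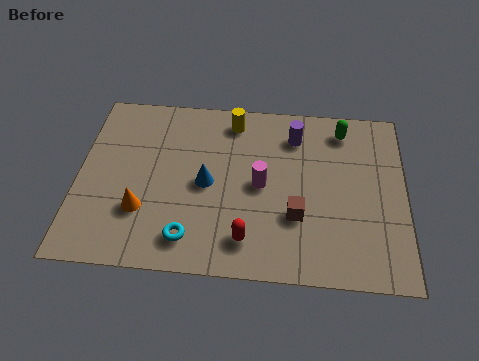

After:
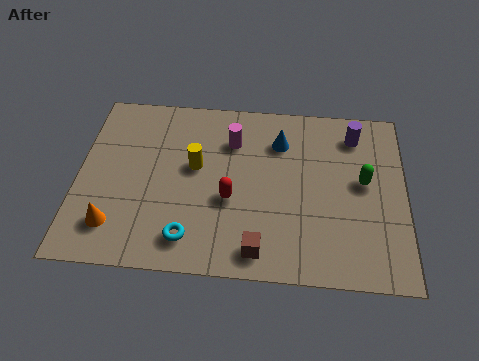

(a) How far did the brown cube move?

1.9

The brown cube was near (7.3, 2.5) before and (6.1, 1.0) after, so it travelled √(1.2² + 1.5²) ≈ 1.9 units.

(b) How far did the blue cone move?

3.1

From (4.3, 3.6) to (6.7, 5.6), the blue cone covered √(2.4² + 2.0²) ≈ 3.1 units.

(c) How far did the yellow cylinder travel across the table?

2.4

The yellow cylinder moved from about (5.1, 6.4) to (3.9, 4.3), a distance of √(1.2² + 2.1²) ≈ 2.4.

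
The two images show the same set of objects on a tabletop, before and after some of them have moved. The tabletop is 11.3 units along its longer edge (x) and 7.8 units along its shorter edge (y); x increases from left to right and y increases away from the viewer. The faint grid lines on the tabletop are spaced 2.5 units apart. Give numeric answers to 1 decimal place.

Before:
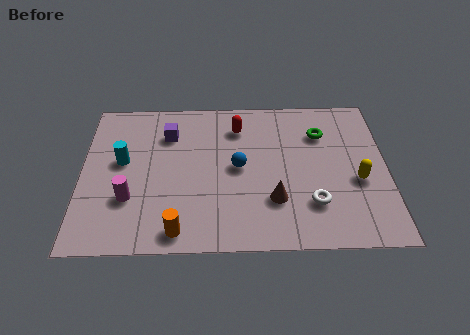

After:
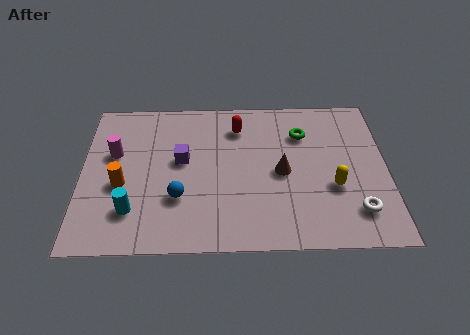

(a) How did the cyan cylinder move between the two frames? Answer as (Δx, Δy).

(0.4, -2.5)

The cyan cylinder was at about (1.5, 4.4) and moved to about (1.9, 1.9).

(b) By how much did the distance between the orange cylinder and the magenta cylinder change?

-0.8

The distance was about 2.4 in the first image and 1.6 in the second, so they moved 0.8 units closer together.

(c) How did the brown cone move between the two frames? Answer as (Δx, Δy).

(0.3, 1.4)

The brown cone was at about (7.1, 2.3) and moved to about (7.4, 3.7).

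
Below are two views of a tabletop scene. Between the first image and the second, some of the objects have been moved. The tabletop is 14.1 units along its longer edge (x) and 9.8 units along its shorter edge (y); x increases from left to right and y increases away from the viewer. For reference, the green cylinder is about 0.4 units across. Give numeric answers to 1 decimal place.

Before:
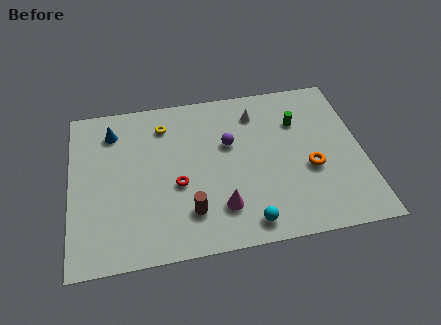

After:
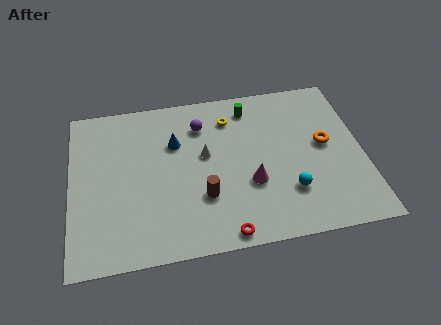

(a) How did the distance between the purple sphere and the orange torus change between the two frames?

+1.9

They were about 4.4 units apart before and 6.3 after — 1.9 units further apart.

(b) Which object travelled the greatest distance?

the red torus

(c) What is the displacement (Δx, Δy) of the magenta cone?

(1.5, 1.2)

The magenta cone started near (7.1, 2.3) and ended near (8.6, 3.5).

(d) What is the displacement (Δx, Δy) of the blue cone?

(3.0, -1.2)

The blue cone started near (2.1, 7.8) and ended near (5.1, 6.6).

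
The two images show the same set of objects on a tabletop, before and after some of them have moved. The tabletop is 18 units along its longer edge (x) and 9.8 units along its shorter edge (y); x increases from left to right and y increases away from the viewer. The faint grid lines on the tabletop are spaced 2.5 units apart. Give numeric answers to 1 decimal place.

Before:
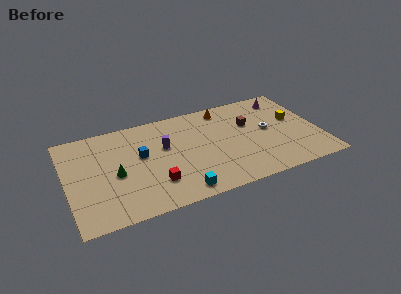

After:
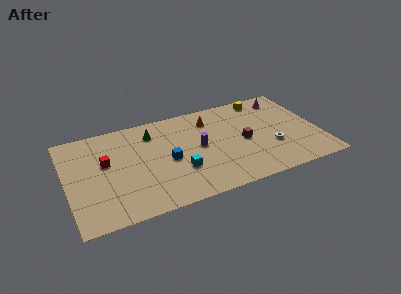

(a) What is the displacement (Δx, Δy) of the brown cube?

(-0.6, -1.7)

The brown cube started near (13.2, 6.3) and ended near (12.6, 4.6).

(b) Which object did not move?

the magenta cone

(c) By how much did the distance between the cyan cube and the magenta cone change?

-1.3

They were about 10.9 units apart before and 9.6 after — 1.3 units closer together.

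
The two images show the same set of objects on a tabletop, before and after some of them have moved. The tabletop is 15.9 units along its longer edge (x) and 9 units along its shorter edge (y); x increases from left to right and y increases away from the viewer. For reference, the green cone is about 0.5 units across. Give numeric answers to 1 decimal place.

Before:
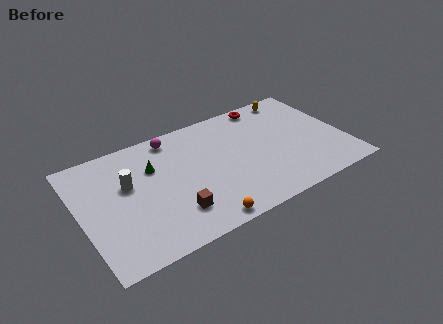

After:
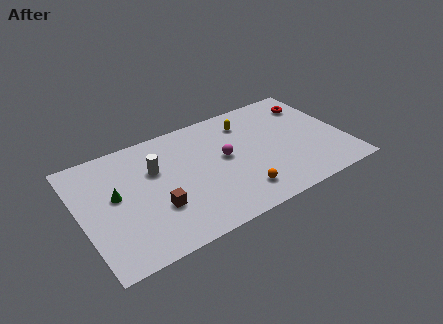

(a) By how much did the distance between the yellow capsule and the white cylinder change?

-5.0

The distance was about 10.9 in the first image and 5.9 in the second, so they moved 5.0 units closer together.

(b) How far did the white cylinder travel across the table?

1.7

The white cylinder moved from about (2.9, 5.5) to (4.6, 5.9), a distance of √(1.7² + 0.4²) ≈ 1.7.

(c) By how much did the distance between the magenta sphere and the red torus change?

+0.3

The distance was about 5.9 in the first image and 6.2 in the second, so they moved 0.3 units further apart.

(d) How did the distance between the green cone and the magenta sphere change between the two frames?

+4.3

They were about 2.3 units apart before and 6.6 after — 4.3 units further apart.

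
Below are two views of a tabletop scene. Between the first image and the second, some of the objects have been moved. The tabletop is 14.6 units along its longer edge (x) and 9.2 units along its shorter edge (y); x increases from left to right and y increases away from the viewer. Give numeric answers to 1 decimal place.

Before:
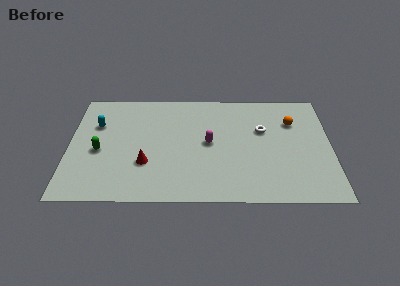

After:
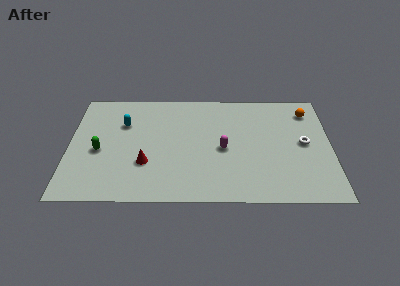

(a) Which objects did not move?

the green capsule and the red cone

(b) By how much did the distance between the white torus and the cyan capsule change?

+0.9

Before: roughly 9.3 units apart; after: 10.2. That's 0.9 units further apart.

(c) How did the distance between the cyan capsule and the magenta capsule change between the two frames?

-0.5

They were about 6.5 units apart before and 6.0 after — 0.5 units closer together.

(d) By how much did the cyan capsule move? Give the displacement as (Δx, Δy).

(1.5, 0.1)

The cyan capsule started near (1.5, 6.2) and ended near (3.0, 6.3).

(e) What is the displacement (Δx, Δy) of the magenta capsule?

(0.8, -0.5)

From the two frames, the magenta capsule sits at roughly (7.8, 4.7) before and (8.6, 4.2) after.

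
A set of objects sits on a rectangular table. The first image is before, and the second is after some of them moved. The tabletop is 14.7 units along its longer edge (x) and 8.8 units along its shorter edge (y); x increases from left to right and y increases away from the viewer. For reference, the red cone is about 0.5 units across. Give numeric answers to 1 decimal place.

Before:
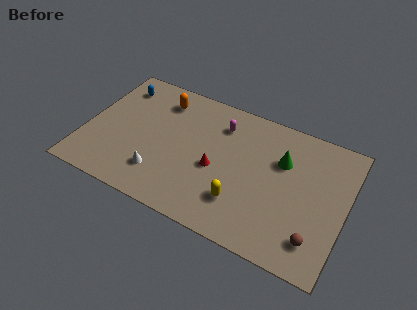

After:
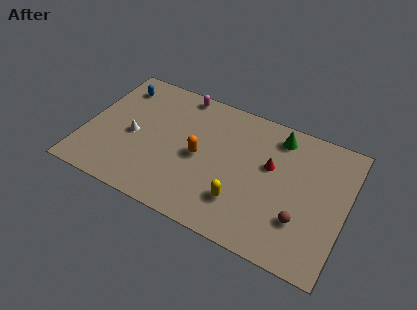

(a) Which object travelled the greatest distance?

the orange capsule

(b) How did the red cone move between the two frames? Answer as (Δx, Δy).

(2.9, 1.5)

The red cone was at about (7.5, 3.8) and moved to about (10.4, 5.3).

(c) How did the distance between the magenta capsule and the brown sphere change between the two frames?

+1.5

They were about 7.7 units apart before and 9.2 after — 1.5 units further apart.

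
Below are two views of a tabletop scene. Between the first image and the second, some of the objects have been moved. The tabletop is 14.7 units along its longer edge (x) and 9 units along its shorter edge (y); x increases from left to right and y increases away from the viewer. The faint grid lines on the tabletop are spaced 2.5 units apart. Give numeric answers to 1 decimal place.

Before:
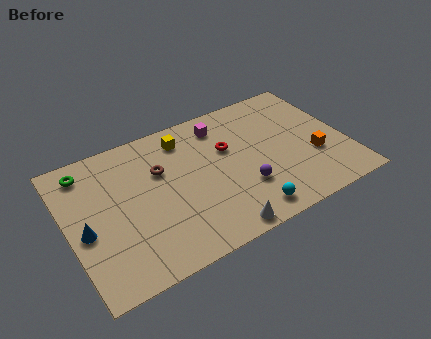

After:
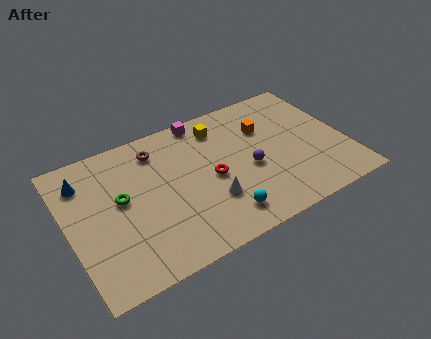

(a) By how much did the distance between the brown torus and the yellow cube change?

+1.3

The distance was about 2.1 in the first image and 3.4 in the second, so they moved 1.3 units further apart.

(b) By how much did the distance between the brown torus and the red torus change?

+0.4

Before: roughly 3.6 units apart; after: 4.0. That's 0.4 units further apart.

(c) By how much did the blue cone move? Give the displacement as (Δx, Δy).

(0.3, 3.1)

The blue cone was at about (0.8, 3.9) and moved to about (1.1, 7.0).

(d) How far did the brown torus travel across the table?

1.4

From (5.0, 5.9) to (5.0, 7.3), the brown torus covered √(0.0² + 1.4²) ≈ 1.4 units.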